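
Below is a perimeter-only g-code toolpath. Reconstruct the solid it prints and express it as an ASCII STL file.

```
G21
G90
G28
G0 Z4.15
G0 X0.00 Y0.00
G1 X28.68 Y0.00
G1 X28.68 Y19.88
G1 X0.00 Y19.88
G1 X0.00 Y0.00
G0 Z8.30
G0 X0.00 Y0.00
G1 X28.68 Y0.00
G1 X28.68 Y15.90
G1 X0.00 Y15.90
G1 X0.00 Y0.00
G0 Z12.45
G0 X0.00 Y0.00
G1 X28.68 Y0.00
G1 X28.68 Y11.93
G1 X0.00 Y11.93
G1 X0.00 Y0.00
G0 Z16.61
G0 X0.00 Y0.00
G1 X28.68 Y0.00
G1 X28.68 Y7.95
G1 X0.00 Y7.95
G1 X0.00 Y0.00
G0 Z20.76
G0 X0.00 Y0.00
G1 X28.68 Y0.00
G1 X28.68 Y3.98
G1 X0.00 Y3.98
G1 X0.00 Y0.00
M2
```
solid part
  facet normal 0.0000 0.0000 -1.0000
    outer loop
      vertex 28.68 23.85 0.00
      vertex 28.68 0.00 0.00
      vertex 0.00 0.00 0.00
    endloop
  endfacet
  facet normal 0.0000 0.0000 -1.0000
    outer loop
      vertex 0.00 23.85 0.00
      vertex 28.68 23.85 0.00
      vertex 0.00 0.00 0.00
    endloop
  endfacet
  facet normal 0.0000 -1.0000 0.0000
    outer loop
      vertex 0.00 0.00 0.00
      vertex 28.68 0.00 0.00
      vertex 28.68 0.00 24.91
    endloop
  endfacet
  facet normal 0.0000 -1.0000 0.0000
    outer loop
      vertex 0.00 0.00 0.00
      vertex 28.68 0.00 24.91
      vertex 0.00 0.00 24.91
    endloop
  endfacet
  facet normal 0.0000 0.7223 0.6916
    outer loop
      vertex 0.00 0.00 24.91
      vertex 28.68 0.00 24.91
      vertex 28.68 23.85 0.00
    endloop
  endfacet
  facet normal 0.0000 0.7223 0.6916
    outer loop
      vertex 0.00 0.00 24.91
      vertex 28.68 23.85 0.00
      vertex 0.00 23.85 0.00
    endloop
  endfacet
  facet normal -1.0000 0.0000 0.0000
    outer loop
      vertex 0.00 0.00 24.91
      vertex 0.00 23.85 0.00
      vertex 0.00 0.00 0.00
    endloop
  endfacet
  facet normal 1.0000 0.0000 0.0000
    outer loop
      vertex 28.68 0.00 0.00
      vertex 28.68 23.85 0.00
      vertex 28.68 0.00 24.91
    endloop
  endfacet
endsolid part

The G0 Z moves step by Δz≈4.15 mm. The G1 loops shrink linearly with z, so the solid tapers from its base footprint up to z≈24.9. Closing with a flat bottom cap and the tapered top and triangulating gives 8 facets — a wedge (ramp): 28.7 × 23.9 mm base, rising to 24.9 mm along the y=0 edge and sloping linearly to z=0 at y=23.9.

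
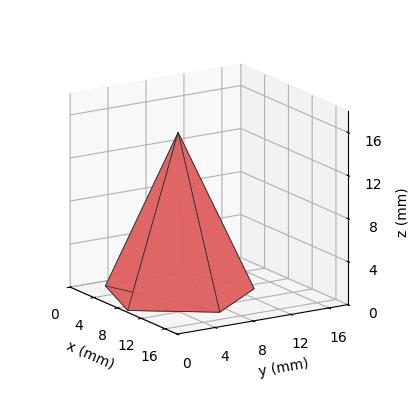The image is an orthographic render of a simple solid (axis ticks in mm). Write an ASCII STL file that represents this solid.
Reading the render: the shape is a regular 5-sided pyramid, base circumscribed radius ≈ 7 mm, apex at z ≈ 15 mm (dimensions read to the nearest mm from the axis ticks). For the STL, each face is triangulated and given an outward normal.

solid part
  facet normal 0.0000 0.0000 -1.0000
    outer loop
      vertex 1.34 11.11 0.00
      vertex 9.16 13.66 0.00
      vertex 14.00 7.00 0.00
    endloop
  endfacet
  facet normal 0.0000 0.0000 -1.0000
    outer loop
      vertex 1.34 2.89 0.00
      vertex 1.34 11.11 0.00
      vertex 14.00 7.00 0.00
    endloop
  endfacet
  facet normal 0.0000 0.0000 -1.0000
    outer loop
      vertex 9.16 0.34 0.00
      vertex 1.34 2.89 0.00
      vertex 14.00 7.00 0.00
    endloop
  endfacet
  facet normal 0.7568 0.5500 0.3532
    outer loop
      vertex 14.00 7.00 0.00
      vertex 9.16 13.66 0.00
      vertex 7.00 7.00 15.00
    endloop
  endfacet
  facet normal -0.2900 0.8895 0.3532
    outer loop
      vertex 9.16 13.66 0.00
      vertex 1.34 11.11 0.00
      vertex 7.00 7.00 15.00
    endloop
  endfacet
  facet normal -0.9356 0.0000 0.3530
    outer loop
      vertex 1.34 11.11 0.00
      vertex 1.34 2.89 0.00
      vertex 7.00 7.00 15.00
    endloop
  endfacet
  facet normal -0.2900 -0.8895 0.3532
    outer loop
      vertex 1.34 2.89 0.00
      vertex 9.16 0.34 0.00
      vertex 7.00 7.00 15.00
    endloop
  endfacet
  facet normal 0.7568 -0.5500 0.3532
    outer loop
      vertex 9.16 0.34 0.00
      vertex 14.00 7.00 0.00
      vertex 7.00 7.00 15.00
    endloop
  endfacet
endsolid part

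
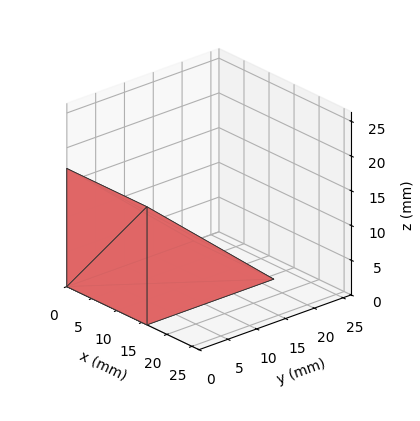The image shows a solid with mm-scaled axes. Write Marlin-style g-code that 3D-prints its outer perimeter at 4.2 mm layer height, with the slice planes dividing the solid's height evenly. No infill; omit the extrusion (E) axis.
Reading the render: the shape is a wedge (ramp): 16 × 22 mm base, rising to 17 mm along the y=0 edge and sloping linearly to z=0 at y=22 (dimensions read to the nearest mm from the axis ticks). For the g-code, the solid's height is divided into equal slices at the stated Δz and each level perimeter traced with G1 moves after a G0 lift.

; perimeter-only toolpath
G21 ; units = mm
G90 ; absolute positioning
G28 ; home
; layer 1
G0 Z4.2
G0 X0.0 Y0.0
G1 X16.0 Y0.0
G1 X16.0 Y16.5
G1 X0.0 Y16.5
G1 X0.0 Y0.0
; layer 2
G0 Z8.5
G0 X0.0 Y0.0
G1 X16.0 Y0.0
G1 X16.0 Y11.0
G1 X0.0 Y11.0
G1 X0.0 Y0.0
; layer 3
G0 Z12.8
G0 X0.0 Y0.0
G1 X16.0 Y0.0
G1 X16.0 Y5.5
G1 X0.0 Y5.5
G1 X0.0 Y0.0
M2 ; end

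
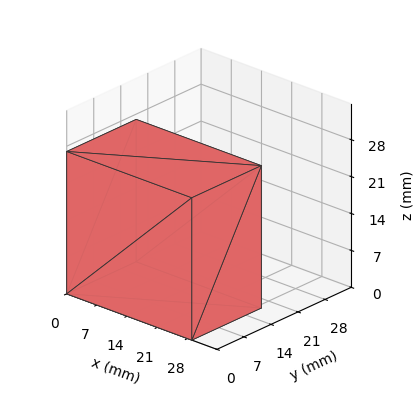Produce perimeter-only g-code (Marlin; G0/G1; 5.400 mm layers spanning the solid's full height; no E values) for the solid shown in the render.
Reading the render: the shape is a rectangular box, roughly 29 × 18 mm footprint and 27 mm tall (dimensions read to the nearest mm from the axis ticks). For the g-code, the solid's height is divided into equal slices at the stated Δz and each level perimeter traced with G1 moves after a G0 lift.

; perimeter-only toolpath
G21 ; units = mm
G90 ; absolute positioning
G28 ; home
; layer 1
G0 Z5.400
G0 X0.000 Y0.000
G1 X29.000 Y0.000
G1 X29.000 Y18.000
G1 X0.000 Y18.000
G1 X0.000 Y0.000
; layer 2
G0 Z10.800
G0 X0.000 Y0.000
G1 X29.000 Y0.000
G1 X29.000 Y18.000
G1 X0.000 Y18.000
G1 X0.000 Y0.000
; layer 3
G0 Z16.200
G0 X0.000 Y0.000
G1 X29.000 Y0.000
G1 X29.000 Y18.000
G1 X0.000 Y18.000
G1 X0.000 Y0.000
; layer 4
G0 Z21.600
G0 X0.000 Y0.000
G1 X29.000 Y0.000
G1 X29.000 Y18.000
G1 X0.000 Y18.000
G1 X0.000 Y0.000
; layer 5
G0 Z27.000
G0 X0.000 Y0.000
G1 X29.000 Y0.000
G1 X29.000 Y18.000
G1 X0.000 Y18.000
G1 X0.000 Y0.000
M2 ; end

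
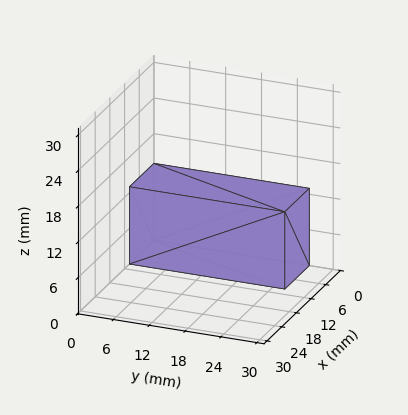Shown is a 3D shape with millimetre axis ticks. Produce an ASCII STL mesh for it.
Reading the render: the shape is a rectangular box, roughly 10 × 26 mm footprint and 13 mm tall (dimensions read to the nearest mm from the axis ticks). For the STL, each face is triangulated and given an outward normal.

solid part
  facet normal 0.0000 0.0000 -1.0000
    outer loop
      vertex 10.0 26.0 0.0
      vertex 10.0 0.0 0.0
      vertex 0.0 0.0 0.0
    endloop
  endfacet
  facet normal 0.0000 0.0000 -1.0000
    outer loop
      vertex 0.0 26.0 0.0
      vertex 10.0 26.0 0.0
      vertex 0.0 0.0 0.0
    endloop
  endfacet
  facet normal 0.0000 0.0000 1.0000
    outer loop
      vertex 0.0 0.0 13.0
      vertex 10.0 0.0 13.0
      vertex 10.0 26.0 13.0
    endloop
  endfacet
  facet normal 0.0000 0.0000 1.0000
    outer loop
      vertex 0.0 0.0 13.0
      vertex 10.0 26.0 13.0
      vertex 0.0 26.0 13.0
    endloop
  endfacet
  facet normal 0.0000 -1.0000 0.0000
    outer loop
      vertex 0.0 0.0 0.0
      vertex 10.0 0.0 0.0
      vertex 10.0 0.0 13.0
    endloop
  endfacet
  facet normal 0.0000 -1.0000 0.0000
    outer loop
      vertex 0.0 0.0 0.0
      vertex 10.0 0.0 13.0
      vertex 0.0 0.0 13.0
    endloop
  endfacet
  facet normal 0.0000 1.0000 0.0000
    outer loop
      vertex 10.0 26.0 13.0
      vertex 10.0 26.0 0.0
      vertex 0.0 26.0 0.0
    endloop
  endfacet
  facet normal 0.0000 1.0000 0.0000
    outer loop
      vertex 0.0 26.0 13.0
      vertex 10.0 26.0 13.0
      vertex 0.0 26.0 0.0
    endloop
  endfacet
  facet normal -1.0000 0.0000 0.0000
    outer loop
      vertex 0.0 26.0 13.0
      vertex 0.0 26.0 0.0
      vertex 0.0 0.0 0.0
    endloop
  endfacet
  facet normal -1.0000 0.0000 0.0000
    outer loop
      vertex 0.0 0.0 13.0
      vertex 0.0 26.0 13.0
      vertex 0.0 0.0 0.0
    endloop
  endfacet
  facet normal 1.0000 0.0000 0.0000
    outer loop
      vertex 10.0 0.0 0.0
      vertex 10.0 26.0 0.0
      vertex 10.0 26.0 13.0
    endloop
  endfacet
  facet normal 1.0000 0.0000 0.0000
    outer loop
      vertex 10.0 0.0 0.0
      vertex 10.0 26.0 13.0
      vertex 10.0 0.0 13.0
    endloop
  endfacet
endsolid part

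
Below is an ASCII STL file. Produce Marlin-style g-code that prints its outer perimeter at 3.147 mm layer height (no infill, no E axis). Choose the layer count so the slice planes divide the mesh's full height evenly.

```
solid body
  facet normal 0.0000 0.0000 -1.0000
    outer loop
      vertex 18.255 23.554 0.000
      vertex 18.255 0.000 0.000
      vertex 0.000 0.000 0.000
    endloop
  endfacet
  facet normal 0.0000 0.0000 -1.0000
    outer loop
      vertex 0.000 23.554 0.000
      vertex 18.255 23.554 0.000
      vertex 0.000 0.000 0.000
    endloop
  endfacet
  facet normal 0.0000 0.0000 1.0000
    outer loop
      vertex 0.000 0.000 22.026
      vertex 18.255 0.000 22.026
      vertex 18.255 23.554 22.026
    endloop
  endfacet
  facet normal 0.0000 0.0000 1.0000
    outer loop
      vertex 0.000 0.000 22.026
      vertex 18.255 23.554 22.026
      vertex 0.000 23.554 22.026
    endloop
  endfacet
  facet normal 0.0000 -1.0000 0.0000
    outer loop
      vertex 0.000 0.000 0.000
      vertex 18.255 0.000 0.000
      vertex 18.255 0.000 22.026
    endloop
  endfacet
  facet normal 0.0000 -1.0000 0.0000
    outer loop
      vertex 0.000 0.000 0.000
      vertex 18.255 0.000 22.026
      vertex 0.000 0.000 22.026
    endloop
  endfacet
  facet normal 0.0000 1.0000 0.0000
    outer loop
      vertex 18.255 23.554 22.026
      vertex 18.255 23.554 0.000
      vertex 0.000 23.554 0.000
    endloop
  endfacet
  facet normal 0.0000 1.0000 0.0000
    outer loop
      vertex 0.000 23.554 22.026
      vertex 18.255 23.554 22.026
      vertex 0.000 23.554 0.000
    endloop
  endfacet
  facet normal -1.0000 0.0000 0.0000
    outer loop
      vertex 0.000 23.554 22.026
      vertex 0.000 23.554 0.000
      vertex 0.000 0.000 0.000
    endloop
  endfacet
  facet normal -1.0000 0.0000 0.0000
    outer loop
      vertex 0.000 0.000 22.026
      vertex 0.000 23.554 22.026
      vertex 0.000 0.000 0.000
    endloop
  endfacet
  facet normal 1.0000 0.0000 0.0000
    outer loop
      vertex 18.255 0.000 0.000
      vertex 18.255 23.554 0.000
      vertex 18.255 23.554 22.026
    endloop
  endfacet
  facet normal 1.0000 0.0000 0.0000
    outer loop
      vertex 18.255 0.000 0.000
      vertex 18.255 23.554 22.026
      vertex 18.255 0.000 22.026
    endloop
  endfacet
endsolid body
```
; perimeter-only toolpath
G21 ; units = mm
G90 ; absolute positioning
G28 ; home
; layer 1
G0 Z3.147
G0 X0.000 Y0.000
G1 X18.255 Y0.000
G1 X18.255 Y23.554
G1 X0.000 Y23.554
G1 X0.000 Y0.000
; layer 2
G0 Z6.293
G0 X0.000 Y0.000
G1 X18.255 Y0.000
G1 X18.255 Y23.554
G1 X0.000 Y23.554
G1 X0.000 Y0.000
; layer 3
G0 Z9.440
G0 X0.000 Y0.000
G1 X18.255 Y0.000
G1 X18.255 Y23.554
G1 X0.000 Y23.554
G1 X0.000 Y0.000
; layer 4
G0 Z12.586
G0 X0.000 Y0.000
G1 X18.255 Y0.000
G1 X18.255 Y23.554
G1 X0.000 Y23.554
G1 X0.000 Y0.000
; layer 5
G0 Z15.733
G0 X0.000 Y0.000
G1 X18.255 Y0.000
G1 X18.255 Y23.554
G1 X0.000 Y23.554
G1 X0.000 Y0.000
; layer 6
G0 Z18.879
G0 X0.000 Y0.000
G1 X18.255 Y0.000
G1 X18.255 Y23.554
G1 X0.000 Y23.554
G1 X0.000 Y0.000
; layer 7
G0 Z22.026
G0 X0.000 Y0.000
G1 X18.255 Y0.000
G1 X18.255 Y23.554
G1 X0.000 Y23.554
G1 X0.000 Y0.000
M2 ; end

The solid is a rectangular box, roughly 18.3 × 23.6 mm footprint and 22 mm tall. Slicing at Δz = 3.147 mm — 7 equal slices spanning the solid's height, so layer i sits at z = i·h/7 — gives 7 non-empty perimeters. Each is a 4-segment closed polygon; G0 lifts to the layer z and rapids to the start vertex, then G1 traces the edges.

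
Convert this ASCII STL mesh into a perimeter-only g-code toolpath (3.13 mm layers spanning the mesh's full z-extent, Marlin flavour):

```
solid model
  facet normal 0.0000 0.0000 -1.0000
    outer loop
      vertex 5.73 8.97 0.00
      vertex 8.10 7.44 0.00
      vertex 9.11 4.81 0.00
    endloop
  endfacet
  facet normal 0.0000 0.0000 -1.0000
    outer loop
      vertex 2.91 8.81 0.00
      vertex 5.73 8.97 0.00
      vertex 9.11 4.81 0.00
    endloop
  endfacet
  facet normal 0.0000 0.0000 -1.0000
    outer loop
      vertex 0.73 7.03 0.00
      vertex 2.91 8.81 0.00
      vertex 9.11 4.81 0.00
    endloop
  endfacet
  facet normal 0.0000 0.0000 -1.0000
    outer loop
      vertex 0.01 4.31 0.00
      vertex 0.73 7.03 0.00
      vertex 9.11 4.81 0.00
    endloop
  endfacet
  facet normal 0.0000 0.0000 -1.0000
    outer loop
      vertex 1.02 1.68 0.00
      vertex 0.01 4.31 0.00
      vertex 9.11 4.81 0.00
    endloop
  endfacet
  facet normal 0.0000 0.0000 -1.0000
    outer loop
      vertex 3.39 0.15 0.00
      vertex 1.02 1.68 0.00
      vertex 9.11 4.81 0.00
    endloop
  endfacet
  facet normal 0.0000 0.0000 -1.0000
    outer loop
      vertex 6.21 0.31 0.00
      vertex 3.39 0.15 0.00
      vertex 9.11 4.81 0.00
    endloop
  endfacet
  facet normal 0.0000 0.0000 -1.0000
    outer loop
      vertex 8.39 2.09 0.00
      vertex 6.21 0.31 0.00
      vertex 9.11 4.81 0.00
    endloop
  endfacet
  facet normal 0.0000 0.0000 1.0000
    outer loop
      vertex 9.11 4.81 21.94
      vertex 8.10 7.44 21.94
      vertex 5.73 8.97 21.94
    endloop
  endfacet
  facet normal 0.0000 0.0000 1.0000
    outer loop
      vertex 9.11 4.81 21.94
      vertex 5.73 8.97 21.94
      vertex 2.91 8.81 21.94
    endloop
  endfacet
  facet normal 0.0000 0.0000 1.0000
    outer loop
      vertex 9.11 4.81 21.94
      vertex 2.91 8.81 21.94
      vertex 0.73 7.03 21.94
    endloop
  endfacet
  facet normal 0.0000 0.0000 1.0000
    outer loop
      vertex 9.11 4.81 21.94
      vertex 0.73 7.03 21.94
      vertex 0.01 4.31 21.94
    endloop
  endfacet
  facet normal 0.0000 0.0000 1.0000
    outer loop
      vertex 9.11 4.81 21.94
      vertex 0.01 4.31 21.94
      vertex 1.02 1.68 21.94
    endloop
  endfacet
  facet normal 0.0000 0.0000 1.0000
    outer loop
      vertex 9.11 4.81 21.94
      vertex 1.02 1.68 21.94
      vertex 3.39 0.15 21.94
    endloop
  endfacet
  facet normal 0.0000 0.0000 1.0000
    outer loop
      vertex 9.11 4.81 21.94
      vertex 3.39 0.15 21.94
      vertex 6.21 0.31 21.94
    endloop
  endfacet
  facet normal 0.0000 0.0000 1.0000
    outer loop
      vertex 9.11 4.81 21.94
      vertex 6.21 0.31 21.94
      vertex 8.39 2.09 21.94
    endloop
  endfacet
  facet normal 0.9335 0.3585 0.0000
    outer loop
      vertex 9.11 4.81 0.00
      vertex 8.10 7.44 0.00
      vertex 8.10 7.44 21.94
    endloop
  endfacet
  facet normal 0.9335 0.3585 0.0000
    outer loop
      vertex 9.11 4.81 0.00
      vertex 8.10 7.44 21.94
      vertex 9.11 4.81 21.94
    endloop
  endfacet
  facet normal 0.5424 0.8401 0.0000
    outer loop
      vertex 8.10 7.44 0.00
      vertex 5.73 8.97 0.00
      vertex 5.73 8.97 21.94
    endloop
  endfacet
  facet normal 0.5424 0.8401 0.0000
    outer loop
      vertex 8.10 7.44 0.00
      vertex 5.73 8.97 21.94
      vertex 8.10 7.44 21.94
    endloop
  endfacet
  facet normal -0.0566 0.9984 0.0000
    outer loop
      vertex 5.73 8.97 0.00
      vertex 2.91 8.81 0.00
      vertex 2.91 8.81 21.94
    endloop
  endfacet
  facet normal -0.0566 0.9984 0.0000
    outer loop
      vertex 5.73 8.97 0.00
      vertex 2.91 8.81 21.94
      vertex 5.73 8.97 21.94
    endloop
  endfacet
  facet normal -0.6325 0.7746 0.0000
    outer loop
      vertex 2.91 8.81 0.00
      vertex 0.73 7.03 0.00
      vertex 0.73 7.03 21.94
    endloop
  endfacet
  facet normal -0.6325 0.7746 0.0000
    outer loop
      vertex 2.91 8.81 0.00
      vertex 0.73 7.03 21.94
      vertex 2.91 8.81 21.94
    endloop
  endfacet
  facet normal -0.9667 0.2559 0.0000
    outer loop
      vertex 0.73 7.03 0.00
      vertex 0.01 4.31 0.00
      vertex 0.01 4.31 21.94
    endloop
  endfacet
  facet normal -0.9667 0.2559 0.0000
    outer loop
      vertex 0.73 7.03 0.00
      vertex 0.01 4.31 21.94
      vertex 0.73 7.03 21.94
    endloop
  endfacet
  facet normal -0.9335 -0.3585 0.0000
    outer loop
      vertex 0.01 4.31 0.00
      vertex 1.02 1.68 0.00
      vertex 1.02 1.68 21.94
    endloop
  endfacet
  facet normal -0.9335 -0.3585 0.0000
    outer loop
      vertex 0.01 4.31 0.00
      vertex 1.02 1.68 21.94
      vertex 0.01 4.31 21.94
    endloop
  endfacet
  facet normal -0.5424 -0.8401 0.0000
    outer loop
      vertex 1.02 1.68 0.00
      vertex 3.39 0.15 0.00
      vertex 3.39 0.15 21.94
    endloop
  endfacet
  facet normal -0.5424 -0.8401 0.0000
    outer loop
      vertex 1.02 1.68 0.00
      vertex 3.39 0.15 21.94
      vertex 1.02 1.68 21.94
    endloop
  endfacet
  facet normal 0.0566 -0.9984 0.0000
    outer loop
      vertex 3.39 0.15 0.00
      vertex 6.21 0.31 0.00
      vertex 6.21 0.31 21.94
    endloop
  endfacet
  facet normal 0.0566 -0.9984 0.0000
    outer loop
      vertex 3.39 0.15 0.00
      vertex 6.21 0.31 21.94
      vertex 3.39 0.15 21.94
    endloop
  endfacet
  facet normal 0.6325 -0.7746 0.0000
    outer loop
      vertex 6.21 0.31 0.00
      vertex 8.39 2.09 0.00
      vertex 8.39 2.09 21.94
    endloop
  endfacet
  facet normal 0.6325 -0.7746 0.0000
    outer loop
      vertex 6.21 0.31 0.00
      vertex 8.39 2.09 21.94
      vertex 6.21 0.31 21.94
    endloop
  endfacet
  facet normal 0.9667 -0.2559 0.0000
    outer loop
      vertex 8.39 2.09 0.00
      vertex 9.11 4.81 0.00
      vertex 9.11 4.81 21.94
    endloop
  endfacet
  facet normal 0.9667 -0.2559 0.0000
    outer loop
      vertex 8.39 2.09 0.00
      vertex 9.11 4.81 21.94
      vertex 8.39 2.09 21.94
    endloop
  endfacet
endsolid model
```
; perimeter-only toolpath
G21 ; units = mm
G90 ; absolute positioning
G28 ; home
; layer 1
G0 Z3.13
G0 X9.11 Y4.81
G1 X8.10 Y7.44
G1 X5.73 Y8.97
G1 X2.91 Y8.81
G1 X0.73 Y7.03
G1 X0.01 Y4.31
G1 X1.02 Y1.68
G1 X3.39 Y0.15
G1 X6.21 Y0.31
G1 X8.39 Y2.09
G1 X9.11 Y4.81
; layer 2
G0 Z6.27
G0 X9.11 Y4.81
G1 X8.10 Y7.44
G1 X5.73 Y8.97
G1 X2.91 Y8.81
G1 X0.73 Y7.03
G1 X0.01 Y4.31
G1 X1.02 Y1.68
G1 X3.39 Y0.15
G1 X6.21 Y0.31
G1 X8.39 Y2.09
G1 X9.11 Y4.81
; layer 3
G0 Z9.40
G0 X9.11 Y4.81
G1 X8.10 Y7.44
G1 X5.73 Y8.97
G1 X2.91 Y8.81
G1 X0.73 Y7.03
G1 X0.01 Y4.31
G1 X1.02 Y1.68
G1 X3.39 Y0.15
G1 X6.21 Y0.31
G1 X8.39 Y2.09
G1 X9.11 Y4.81
; layer 4
G0 Z12.54
G0 X9.11 Y4.81
G1 X8.10 Y7.44
G1 X5.73 Y8.97
G1 X2.91 Y8.81
G1 X0.73 Y7.03
G1 X0.01 Y4.31
G1 X1.02 Y1.68
G1 X3.39 Y0.15
G1 X6.21 Y0.31
G1 X8.39 Y2.09
G1 X9.11 Y4.81
; layer 5
G0 Z15.67
G0 X9.11 Y4.81
G1 X8.10 Y7.44
G1 X5.73 Y8.97
G1 X2.91 Y8.81
G1 X0.73 Y7.03
G1 X0.01 Y4.31
G1 X1.02 Y1.68
G1 X3.39 Y0.15
G1 X6.21 Y0.31
G1 X8.39 Y2.09
G1 X9.11 Y4.81
; layer 6
G0 Z18.81
G0 X9.11 Y4.81
G1 X8.10 Y7.44
G1 X5.73 Y8.97
G1 X2.91 Y8.81
G1 X0.73 Y7.03
G1 X0.01 Y4.31
G1 X1.02 Y1.68
G1 X3.39 Y0.15
G1 X6.21 Y0.31
G1 X8.39 Y2.09
G1 X9.11 Y4.81
; layer 7
G0 Z21.94
G0 X9.11 Y4.81
G1 X8.10 Y7.44
G1 X5.73 Y8.97
G1 X2.91 Y8.81
G1 X0.73 Y7.03
G1 X0.01 Y4.31
G1 X1.02 Y1.68
G1 X3.39 Y0.15
G1 X6.21 Y0.31
G1 X8.39 Y2.09
G1 X9.11 Y4.81
M2 ; end

The solid is a regular 10-sided prism (a cylinder approximated with 10 flat sides), circumscribed radius ≈ 4.56 mm, height ≈ 21.9 mm. Slicing at Δz = 3.13 mm — 7 equal slices spanning the solid's height, so layer i sits at z = i·h/7 — gives 7 non-empty perimeters. Each is a 10-segment closed polygon; G0 lifts to the layer z and rapids to the start vertex, then G1 traces the edges.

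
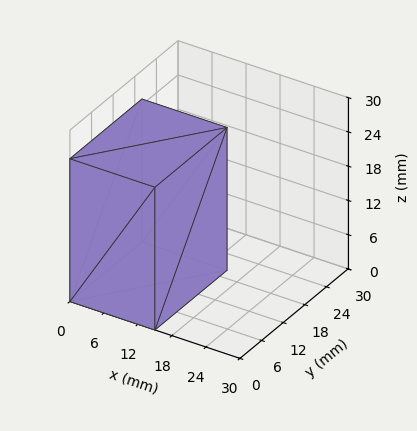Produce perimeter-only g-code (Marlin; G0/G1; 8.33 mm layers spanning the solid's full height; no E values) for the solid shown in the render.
Reading the render: the shape is a rectangular box, roughly 15 × 20 mm footprint and 25 mm tall (dimensions read to the nearest mm from the axis ticks). For the g-code, the solid's height is divided into equal slices at the stated Δz and each level perimeter traced with G1 moves after a G0 lift.

; perimeter-only toolpath
G21 ; units = mm
G90 ; absolute positioning
G28 ; home
; layer 1
G0 Z8.33
G0 X0.00 Y0.00
G1 X15.00 Y0.00
G1 X15.00 Y20.00
G1 X0.00 Y20.00
G1 X0.00 Y0.00
; layer 2
G0 Z16.67
G0 X0.00 Y0.00
G1 X15.00 Y0.00
G1 X15.00 Y20.00
G1 X0.00 Y20.00
G1 X0.00 Y0.00
; layer 3
G0 Z25.00
G0 X0.00 Y0.00
G1 X15.00 Y0.00
G1 X15.00 Y20.00
G1 X0.00 Y20.00
G1 X0.00 Y0.00
M2 ; end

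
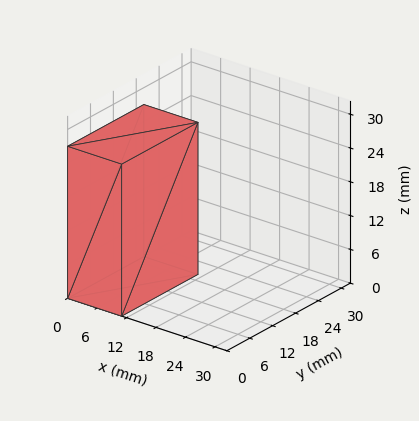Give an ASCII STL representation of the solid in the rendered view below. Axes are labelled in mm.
Reading the render: the shape is a rectangular box, roughly 11 × 20 mm footprint and 27 mm tall (dimensions read to the nearest mm from the axis ticks). For the STL, each face is triangulated and given an outward normal.

solid part
  facet normal 0.0000 0.0000 -1.0000
    outer loop
      vertex 11.0 20.0 0.0
      vertex 11.0 0.0 0.0
      vertex 0.0 0.0 0.0
    endloop
  endfacet
  facet normal 0.0000 0.0000 -1.0000
    outer loop
      vertex 0.0 20.0 0.0
      vertex 11.0 20.0 0.0
      vertex 0.0 0.0 0.0
    endloop
  endfacet
  facet normal 0.0000 0.0000 1.0000
    outer loop
      vertex 0.0 0.0 27.0
      vertex 11.0 0.0 27.0
      vertex 11.0 20.0 27.0
    endloop
  endfacet
  facet normal 0.0000 0.0000 1.0000
    outer loop
      vertex 0.0 0.0 27.0
      vertex 11.0 20.0 27.0
      vertex 0.0 20.0 27.0
    endloop
  endfacet
  facet normal 0.0000 -1.0000 0.0000
    outer loop
      vertex 0.0 0.0 0.0
      vertex 11.0 0.0 0.0
      vertex 11.0 0.0 27.0
    endloop
  endfacet
  facet normal 0.0000 -1.0000 0.0000
    outer loop
      vertex 0.0 0.0 0.0
      vertex 11.0 0.0 27.0
      vertex 0.0 0.0 27.0
    endloop
  endfacet
  facet normal 0.0000 1.0000 0.0000
    outer loop
      vertex 11.0 20.0 27.0
      vertex 11.0 20.0 0.0
      vertex 0.0 20.0 0.0
    endloop
  endfacet
  facet normal 0.0000 1.0000 0.0000
    outer loop
      vertex 0.0 20.0 27.0
      vertex 11.0 20.0 27.0
      vertex 0.0 20.0 0.0
    endloop
  endfacet
  facet normal -1.0000 0.0000 0.0000
    outer loop
      vertex 0.0 20.0 27.0
      vertex 0.0 20.0 0.0
      vertex 0.0 0.0 0.0
    endloop
  endfacet
  facet normal -1.0000 0.0000 0.0000
    outer loop
      vertex 0.0 0.0 27.0
      vertex 0.0 20.0 27.0
      vertex 0.0 0.0 0.0
    endloop
  endfacet
  facet normal 1.0000 0.0000 0.0000
    outer loop
      vertex 11.0 0.0 0.0
      vertex 11.0 20.0 0.0
      vertex 11.0 20.0 27.0
    endloop
  endfacet
  facet normal 1.0000 0.0000 0.0000
    outer loop
      vertex 11.0 0.0 0.0
      vertex 11.0 20.0 27.0
      vertex 11.0 0.0 27.0
    endloop
  endfacet
endsolid part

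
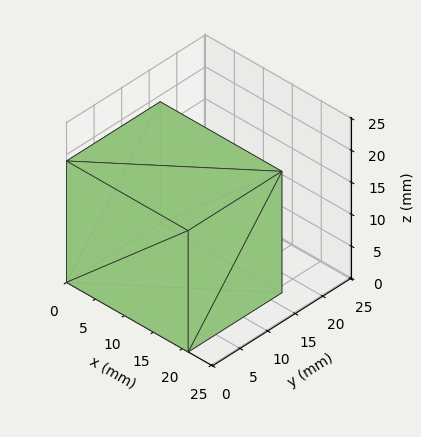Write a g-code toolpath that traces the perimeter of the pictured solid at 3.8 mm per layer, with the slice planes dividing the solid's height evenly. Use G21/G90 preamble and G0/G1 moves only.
Reading the render: the shape is a rectangular box, roughly 21 × 17 mm footprint and 19 mm tall (dimensions read to the nearest mm from the axis ticks). For the g-code, the solid's height is divided into equal slices at the stated Δz and each level perimeter traced with G1 moves after a G0 lift.

; perimeter-only toolpath
G21 ; units = mm
G90 ; absolute positioning
G28 ; home
; layer 1
G0 Z3.8
G0 X0.0 Y0.0
G1 X21.0 Y0.0
G1 X21.0 Y17.0
G1 X0.0 Y17.0
G1 X0.0 Y0.0
; layer 2
G0 Z7.6
G0 X0.0 Y0.0
G1 X21.0 Y0.0
G1 X21.0 Y17.0
G1 X0.0 Y17.0
G1 X0.0 Y0.0
; layer 3
G0 Z11.4
G0 X0.0 Y0.0
G1 X21.0 Y0.0
G1 X21.0 Y17.0
G1 X0.0 Y17.0
G1 X0.0 Y0.0
; layer 4
G0 Z15.2
G0 X0.0 Y0.0
G1 X21.0 Y0.0
G1 X21.0 Y17.0
G1 X0.0 Y17.0
G1 X0.0 Y0.0
; layer 5
G0 Z19.0
G0 X0.0 Y0.0
G1 X21.0 Y0.0
G1 X21.0 Y17.0
G1 X0.0 Y17.0
G1 X0.0 Y0.0
M2 ; end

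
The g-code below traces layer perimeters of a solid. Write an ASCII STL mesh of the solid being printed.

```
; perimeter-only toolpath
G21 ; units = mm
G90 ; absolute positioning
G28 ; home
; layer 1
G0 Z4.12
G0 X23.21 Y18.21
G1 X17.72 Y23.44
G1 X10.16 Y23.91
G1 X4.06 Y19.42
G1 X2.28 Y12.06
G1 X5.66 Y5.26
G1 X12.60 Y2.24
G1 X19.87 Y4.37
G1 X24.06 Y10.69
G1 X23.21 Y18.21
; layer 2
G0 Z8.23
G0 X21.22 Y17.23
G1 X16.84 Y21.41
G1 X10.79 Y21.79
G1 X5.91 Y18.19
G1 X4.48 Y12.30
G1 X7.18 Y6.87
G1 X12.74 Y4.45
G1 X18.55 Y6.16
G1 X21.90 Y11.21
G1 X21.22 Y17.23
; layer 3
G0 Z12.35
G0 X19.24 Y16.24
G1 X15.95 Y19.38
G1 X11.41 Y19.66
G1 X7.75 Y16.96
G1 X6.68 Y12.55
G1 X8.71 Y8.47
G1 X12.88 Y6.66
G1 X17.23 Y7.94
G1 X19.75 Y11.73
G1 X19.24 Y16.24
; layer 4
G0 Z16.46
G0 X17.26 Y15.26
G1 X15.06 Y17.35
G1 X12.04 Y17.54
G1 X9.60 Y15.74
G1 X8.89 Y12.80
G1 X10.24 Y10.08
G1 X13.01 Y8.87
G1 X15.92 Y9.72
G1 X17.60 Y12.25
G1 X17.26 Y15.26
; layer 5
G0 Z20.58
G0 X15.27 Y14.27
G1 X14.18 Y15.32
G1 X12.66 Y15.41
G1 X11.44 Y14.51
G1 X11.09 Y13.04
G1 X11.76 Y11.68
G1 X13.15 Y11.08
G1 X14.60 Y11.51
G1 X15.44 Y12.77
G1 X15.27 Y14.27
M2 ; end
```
solid part
  facet normal 0.0000 0.0000 -1.0000
    outer loop
      vertex 9.54 26.04 0.00
      vertex 18.61 25.47 0.00
      vertex 25.19 19.20 0.00
    endloop
  endfacet
  facet normal 0.0000 0.0000 -1.0000
    outer loop
      vertex 2.22 20.64 0.00
      vertex 9.54 26.04 0.00
      vertex 25.19 19.20 0.00
    endloop
  endfacet
  facet normal 0.0000 0.0000 -1.0000
    outer loop
      vertex 0.08 11.81 0.00
      vertex 2.22 20.64 0.00
      vertex 25.19 19.20 0.00
    endloop
  endfacet
  facet normal 0.0000 0.0000 -1.0000
    outer loop
      vertex 4.13 3.66 0.00
      vertex 0.08 11.81 0.00
      vertex 25.19 19.20 0.00
    endloop
  endfacet
  facet normal 0.0000 0.0000 -1.0000
    outer loop
      vertex 12.46 0.03 0.00
      vertex 4.13 3.66 0.00
      vertex 25.19 19.20 0.00
    endloop
  endfacet
  facet normal 0.0000 0.0000 -1.0000
    outer loop
      vertex 21.18 2.59 0.00
      vertex 12.46 0.03 0.00
      vertex 25.19 19.20 0.00
    endloop
  endfacet
  facet normal 0.0000 0.0000 -1.0000
    outer loop
      vertex 26.21 10.17 0.00
      vertex 21.18 2.59 0.00
      vertex 25.19 19.20 0.00
    endloop
  endfacet
  facet normal 0.6156 0.6460 0.4513
    outer loop
      vertex 25.19 19.20 0.00
      vertex 18.61 25.47 0.00
      vertex 13.29 13.29 24.69
    endloop
  endfacet
  facet normal 0.0560 0.8906 0.4514
    outer loop
      vertex 18.61 25.47 0.00
      vertex 9.54 26.04 0.00
      vertex 13.29 13.29 24.69
    endloop
  endfacet
  facet normal -0.5298 0.7181 0.4513
    outer loop
      vertex 9.54 26.04 0.00
      vertex 2.22 20.64 0.00
      vertex 13.29 13.29 24.69
    endloop
  endfacet
  facet normal -0.8672 0.2102 0.4514
    outer loop
      vertex 2.22 20.64 0.00
      vertex 0.08 11.81 0.00
      vertex 13.29 13.29 24.69
    endloop
  endfacet
  facet normal -0.7991 -0.3971 0.4514
    outer loop
      vertex 0.08 11.81 0.00
      vertex 4.13 3.66 0.00
      vertex 13.29 13.29 24.69
    endloop
  endfacet
  facet normal -0.3565 -0.8181 0.4513
    outer loop
      vertex 4.13 3.66 0.00
      vertex 12.46 0.03 0.00
      vertex 13.29 13.29 24.69
    endloop
  endfacet
  facet normal 0.2514 -0.8562 0.4514
    outer loop
      vertex 12.46 0.03 0.00
      vertex 21.18 2.59 0.00
      vertex 13.29 13.29 24.69
    endloop
  endfacet
  facet normal 0.7435 -0.4934 0.4514
    outer loop
      vertex 21.18 2.59 0.00
      vertex 26.21 10.17 0.00
      vertex 13.29 13.29 24.69
    endloop
  endfacet
  facet normal 0.8867 0.1002 0.4513
    outer loop
      vertex 26.21 10.17 0.00
      vertex 25.19 19.20 0.00
      vertex 13.29 13.29 24.69
    endloop
  endfacet
endsolid part

The G0 Z moves step by Δz≈4.12 mm. The G1 loops shrink linearly with z, so the solid tapers from its base footprint up to z≈24.7. Closing with a flat bottom cap and the tapered top and triangulating gives 16 facets — a regular 9-sided pyramid, base circumscribed radius ≈ 13.3 mm, apex at z ≈ 24.7 mm.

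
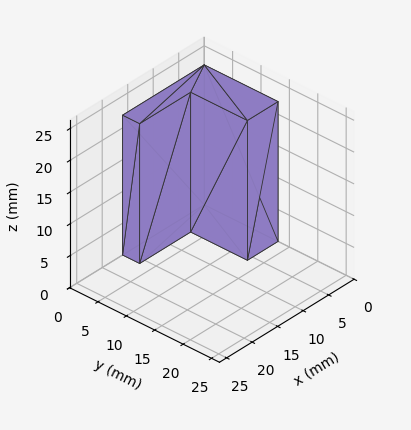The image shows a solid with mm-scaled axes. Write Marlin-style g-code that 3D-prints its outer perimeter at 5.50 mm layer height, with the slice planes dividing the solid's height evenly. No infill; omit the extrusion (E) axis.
Reading the render: the shape is an L-shaped prism: outer 16 × 13 mm, arm thicknesses ≈ 3 mm (horizontal) and 6 mm (vertical), extruded 22 mm in z (dimensions read to the nearest mm from the axis ticks). For the g-code, the solid's height is divided into equal slices at the stated Δz and each level perimeter traced with G1 moves after a G0 lift.

; perimeter-only toolpath
G21 ; units = mm
G90 ; absolute positioning
G28 ; home
; layer 1
G0 Z5.50
G0 X0.00 Y0.00
G1 X16.00 Y0.00
G1 X16.00 Y3.00
G1 X6.00 Y3.00
G1 X6.00 Y13.00
G1 X0.00 Y13.00
G1 X0.00 Y0.00
; layer 2
G0 Z11.00
G0 X0.00 Y0.00
G1 X16.00 Y0.00
G1 X16.00 Y3.00
G1 X6.00 Y3.00
G1 X6.00 Y13.00
G1 X0.00 Y13.00
G1 X0.00 Y0.00
; layer 3
G0 Z16.50
G0 X0.00 Y0.00
G1 X16.00 Y0.00
G1 X16.00 Y3.00
G1 X6.00 Y3.00
G1 X6.00 Y13.00
G1 X0.00 Y13.00
G1 X0.00 Y0.00
; layer 4
G0 Z22.00
G0 X0.00 Y0.00
G1 X16.00 Y0.00
G1 X16.00 Y3.00
G1 X6.00 Y3.00
G1 X6.00 Y13.00
G1 X0.00 Y13.00
G1 X0.00 Y0.00
M2 ; end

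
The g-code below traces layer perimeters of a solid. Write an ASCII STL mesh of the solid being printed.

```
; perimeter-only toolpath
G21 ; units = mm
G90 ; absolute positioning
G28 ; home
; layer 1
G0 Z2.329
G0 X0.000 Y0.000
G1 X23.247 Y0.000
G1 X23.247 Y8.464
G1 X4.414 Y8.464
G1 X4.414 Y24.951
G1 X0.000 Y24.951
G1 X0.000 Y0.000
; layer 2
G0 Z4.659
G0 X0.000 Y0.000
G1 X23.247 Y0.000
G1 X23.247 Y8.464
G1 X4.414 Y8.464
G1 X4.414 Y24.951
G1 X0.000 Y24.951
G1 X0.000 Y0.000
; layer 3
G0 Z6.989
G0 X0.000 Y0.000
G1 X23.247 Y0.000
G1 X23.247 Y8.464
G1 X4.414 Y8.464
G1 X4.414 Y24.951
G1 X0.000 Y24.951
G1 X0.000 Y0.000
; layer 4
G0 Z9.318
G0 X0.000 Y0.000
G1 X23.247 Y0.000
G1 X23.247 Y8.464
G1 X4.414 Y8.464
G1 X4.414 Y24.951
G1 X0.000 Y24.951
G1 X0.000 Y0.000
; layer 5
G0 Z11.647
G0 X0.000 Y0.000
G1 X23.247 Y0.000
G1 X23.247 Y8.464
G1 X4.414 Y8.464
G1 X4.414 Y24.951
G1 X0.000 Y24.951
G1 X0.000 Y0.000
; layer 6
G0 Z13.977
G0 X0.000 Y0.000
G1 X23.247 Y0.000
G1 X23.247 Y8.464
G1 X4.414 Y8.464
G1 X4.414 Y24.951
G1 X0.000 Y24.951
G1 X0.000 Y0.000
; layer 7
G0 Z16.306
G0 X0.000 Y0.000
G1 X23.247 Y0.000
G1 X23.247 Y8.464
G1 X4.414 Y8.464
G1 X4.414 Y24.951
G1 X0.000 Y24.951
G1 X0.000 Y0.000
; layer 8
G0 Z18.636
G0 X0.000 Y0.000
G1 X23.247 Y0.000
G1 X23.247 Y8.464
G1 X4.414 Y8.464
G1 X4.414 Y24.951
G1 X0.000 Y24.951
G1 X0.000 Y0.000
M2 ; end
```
solid part
  facet normal 0.0000 0.0000 -1.0000
    outer loop
      vertex 23.247 8.464 0.000
      vertex 23.247 0.000 0.000
      vertex 0.000 0.000 0.000
    endloop
  endfacet
  facet normal 0.0000 0.0000 -1.0000
    outer loop
      vertex 4.414 8.464 0.000
      vertex 23.247 8.464 0.000
      vertex 0.000 0.000 0.000
    endloop
  endfacet
  facet normal 0.0000 0.0000 -1.0000
    outer loop
      vertex 4.414 24.951 0.000
      vertex 4.414 8.464 0.000
      vertex 0.000 0.000 0.000
    endloop
  endfacet
  facet normal 0.0000 0.0000 -1.0000
    outer loop
      vertex 0.000 24.951 0.000
      vertex 4.414 24.951 0.000
      vertex 0.000 0.000 0.000
    endloop
  endfacet
  facet normal 0.0000 0.0000 1.0000
    outer loop
      vertex 0.000 0.000 18.636
      vertex 23.247 0.000 18.636
      vertex 23.247 8.464 18.636
    endloop
  endfacet
  facet normal 0.0000 0.0000 1.0000
    outer loop
      vertex 0.000 0.000 18.636
      vertex 23.247 8.464 18.636
      vertex 4.414 8.464 18.636
    endloop
  endfacet
  facet normal 0.0000 0.0000 1.0000
    outer loop
      vertex 0.000 0.000 18.636
      vertex 4.414 8.464 18.636
      vertex 4.414 24.951 18.636
    endloop
  endfacet
  facet normal 0.0000 0.0000 1.0000
    outer loop
      vertex 0.000 0.000 18.636
      vertex 4.414 24.951 18.636
      vertex 0.000 24.951 18.636
    endloop
  endfacet
  facet normal 0.0000 -1.0000 0.0000
    outer loop
      vertex 0.000 0.000 0.000
      vertex 23.247 0.000 0.000
      vertex 23.247 0.000 18.636
    endloop
  endfacet
  facet normal 0.0000 -1.0000 0.0000
    outer loop
      vertex 0.000 0.000 0.000
      vertex 23.247 0.000 18.636
      vertex 0.000 0.000 18.636
    endloop
  endfacet
  facet normal 1.0000 0.0000 0.0000
    outer loop
      vertex 23.247 0.000 0.000
      vertex 23.247 8.464 0.000
      vertex 23.247 8.464 18.636
    endloop
  endfacet
  facet normal 1.0000 0.0000 0.0000
    outer loop
      vertex 23.247 0.000 0.000
      vertex 23.247 8.464 18.636
      vertex 23.247 0.000 18.636
    endloop
  endfacet
  facet normal 0.0000 1.0000 0.0000
    outer loop
      vertex 23.247 8.464 0.000
      vertex 4.414 8.464 0.000
      vertex 4.414 8.464 18.636
    endloop
  endfacet
  facet normal 0.0000 1.0000 0.0000
    outer loop
      vertex 23.247 8.464 0.000
      vertex 4.414 8.464 18.636
      vertex 23.247 8.464 18.636
    endloop
  endfacet
  facet normal 1.0000 0.0000 0.0000
    outer loop
      vertex 4.414 8.464 0.000
      vertex 4.414 24.951 0.000
      vertex 4.414 24.951 18.636
    endloop
  endfacet
  facet normal 1.0000 0.0000 0.0000
    outer loop
      vertex 4.414 8.464 0.000
      vertex 4.414 24.951 18.636
      vertex 4.414 8.464 18.636
    endloop
  endfacet
  facet normal 0.0000 1.0000 0.0000
    outer loop
      vertex 4.414 24.951 0.000
      vertex 0.000 24.951 0.000
      vertex 0.000 24.951 18.636
    endloop
  endfacet
  facet normal 0.0000 1.0000 0.0000
    outer loop
      vertex 4.414 24.951 0.000
      vertex 0.000 24.951 18.636
      vertex 4.414 24.951 18.636
    endloop
  endfacet
  facet normal -1.0000 0.0000 0.0000
    outer loop
      vertex 0.000 24.951 0.000
      vertex 0.000 0.000 0.000
      vertex 0.000 0.000 18.636
    endloop
  endfacet
  facet normal -1.0000 0.0000 0.0000
    outer loop
      vertex 0.000 24.951 0.000
      vertex 0.000 0.000 18.636
      vertex 0.000 24.951 18.636
    endloop
  endfacet
endsolid part

The G0 Z moves step by Δz≈2.329 mm. Every layer's G1 loop is the same polygon, so the solid is a straight extrusion of it from z=0 to z≈18.6. Closing with flat bottom and top caps and triangulating gives 20 facets — an L-shaped prism: outer 23.2 × 25 mm, arm thicknesses ≈ 8.46 mm (horizontal) and 4.41 mm (vertical), extruded 18.6 mm in z.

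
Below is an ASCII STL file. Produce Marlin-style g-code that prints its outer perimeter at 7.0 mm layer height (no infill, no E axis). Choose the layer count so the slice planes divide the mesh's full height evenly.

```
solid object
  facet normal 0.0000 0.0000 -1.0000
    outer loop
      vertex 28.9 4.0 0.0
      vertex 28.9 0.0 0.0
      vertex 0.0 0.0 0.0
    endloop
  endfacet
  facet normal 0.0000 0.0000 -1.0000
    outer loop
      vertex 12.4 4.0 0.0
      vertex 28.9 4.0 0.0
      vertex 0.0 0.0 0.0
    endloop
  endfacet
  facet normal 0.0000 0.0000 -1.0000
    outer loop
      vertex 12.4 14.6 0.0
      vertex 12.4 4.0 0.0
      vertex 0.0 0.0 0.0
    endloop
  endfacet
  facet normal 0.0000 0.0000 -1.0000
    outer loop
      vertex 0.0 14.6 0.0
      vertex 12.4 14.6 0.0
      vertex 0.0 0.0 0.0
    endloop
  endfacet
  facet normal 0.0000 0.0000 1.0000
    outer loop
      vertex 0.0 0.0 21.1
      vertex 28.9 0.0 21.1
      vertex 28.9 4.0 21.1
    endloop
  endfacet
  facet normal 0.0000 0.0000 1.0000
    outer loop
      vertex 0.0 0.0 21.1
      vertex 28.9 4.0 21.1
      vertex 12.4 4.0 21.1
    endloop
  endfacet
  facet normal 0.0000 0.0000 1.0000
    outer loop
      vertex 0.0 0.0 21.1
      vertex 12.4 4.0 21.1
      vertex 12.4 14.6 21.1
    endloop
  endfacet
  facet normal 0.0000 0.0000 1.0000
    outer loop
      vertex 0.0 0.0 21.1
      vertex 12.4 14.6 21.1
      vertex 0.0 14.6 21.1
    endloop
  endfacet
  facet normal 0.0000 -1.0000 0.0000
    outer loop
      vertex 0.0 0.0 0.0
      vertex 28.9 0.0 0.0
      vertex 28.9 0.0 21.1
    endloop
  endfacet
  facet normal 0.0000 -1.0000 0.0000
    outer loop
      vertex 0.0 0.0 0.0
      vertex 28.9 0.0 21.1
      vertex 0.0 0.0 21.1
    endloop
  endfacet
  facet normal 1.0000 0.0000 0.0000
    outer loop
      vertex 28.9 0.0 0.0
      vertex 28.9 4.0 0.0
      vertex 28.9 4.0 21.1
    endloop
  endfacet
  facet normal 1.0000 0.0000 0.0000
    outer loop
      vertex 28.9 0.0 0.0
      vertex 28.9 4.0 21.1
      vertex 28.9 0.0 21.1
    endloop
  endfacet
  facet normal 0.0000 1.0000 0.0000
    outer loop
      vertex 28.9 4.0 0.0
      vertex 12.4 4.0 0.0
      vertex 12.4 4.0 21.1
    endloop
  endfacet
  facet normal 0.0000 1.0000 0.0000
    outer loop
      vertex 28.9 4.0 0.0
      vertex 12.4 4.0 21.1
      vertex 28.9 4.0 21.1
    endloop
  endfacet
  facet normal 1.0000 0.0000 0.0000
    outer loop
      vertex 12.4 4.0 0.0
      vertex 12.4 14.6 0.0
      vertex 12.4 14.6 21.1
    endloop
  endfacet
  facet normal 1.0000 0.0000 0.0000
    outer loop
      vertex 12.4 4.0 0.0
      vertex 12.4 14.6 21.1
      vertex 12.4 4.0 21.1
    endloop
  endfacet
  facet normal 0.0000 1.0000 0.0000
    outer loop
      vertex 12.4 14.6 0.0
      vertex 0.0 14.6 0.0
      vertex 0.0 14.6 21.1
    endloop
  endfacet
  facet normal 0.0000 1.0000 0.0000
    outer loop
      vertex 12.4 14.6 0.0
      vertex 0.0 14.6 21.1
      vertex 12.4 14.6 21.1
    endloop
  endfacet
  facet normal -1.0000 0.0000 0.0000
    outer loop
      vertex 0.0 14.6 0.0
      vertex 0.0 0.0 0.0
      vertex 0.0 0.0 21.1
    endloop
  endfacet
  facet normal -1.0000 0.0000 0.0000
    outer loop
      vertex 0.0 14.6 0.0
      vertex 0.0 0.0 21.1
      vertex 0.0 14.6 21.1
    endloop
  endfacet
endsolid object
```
; perimeter-only toolpath
G21 ; units = mm
G90 ; absolute positioning
G28 ; home
; layer 1
G0 Z7.0
G0 X0.0 Y0.0
G1 X28.9 Y0.0
G1 X28.9 Y4.0
G1 X12.4 Y4.0
G1 X12.4 Y14.6
G1 X0.0 Y14.6
G1 X0.0 Y0.0
; layer 2
G0 Z14.1
G0 X0.0 Y0.0
G1 X28.9 Y0.0
G1 X28.9 Y4.0
G1 X12.4 Y4.0
G1 X12.4 Y14.6
G1 X0.0 Y14.6
G1 X0.0 Y0.0
; layer 3
G0 Z21.1
G0 X0.0 Y0.0
G1 X28.9 Y0.0
G1 X28.9 Y4.0
G1 X12.4 Y4.0
G1 X12.4 Y14.6
G1 X0.0 Y14.6
G1 X0.0 Y0.0
M2 ; end

The solid is an L-shaped prism: outer 28.9 × 14.6 mm, arm thicknesses ≈ 4 mm (horizontal) and 12.4 mm (vertical), extruded 21.1 mm in z. Slicing at Δz = 7.0 mm — 3 equal slices spanning the solid's height, so layer i sits at z = i·h/3 — gives 3 non-empty perimeters. Each is a 6-segment closed polygon; G0 lifts to the layer z and rapids to the start vertex, then G1 traces the edges.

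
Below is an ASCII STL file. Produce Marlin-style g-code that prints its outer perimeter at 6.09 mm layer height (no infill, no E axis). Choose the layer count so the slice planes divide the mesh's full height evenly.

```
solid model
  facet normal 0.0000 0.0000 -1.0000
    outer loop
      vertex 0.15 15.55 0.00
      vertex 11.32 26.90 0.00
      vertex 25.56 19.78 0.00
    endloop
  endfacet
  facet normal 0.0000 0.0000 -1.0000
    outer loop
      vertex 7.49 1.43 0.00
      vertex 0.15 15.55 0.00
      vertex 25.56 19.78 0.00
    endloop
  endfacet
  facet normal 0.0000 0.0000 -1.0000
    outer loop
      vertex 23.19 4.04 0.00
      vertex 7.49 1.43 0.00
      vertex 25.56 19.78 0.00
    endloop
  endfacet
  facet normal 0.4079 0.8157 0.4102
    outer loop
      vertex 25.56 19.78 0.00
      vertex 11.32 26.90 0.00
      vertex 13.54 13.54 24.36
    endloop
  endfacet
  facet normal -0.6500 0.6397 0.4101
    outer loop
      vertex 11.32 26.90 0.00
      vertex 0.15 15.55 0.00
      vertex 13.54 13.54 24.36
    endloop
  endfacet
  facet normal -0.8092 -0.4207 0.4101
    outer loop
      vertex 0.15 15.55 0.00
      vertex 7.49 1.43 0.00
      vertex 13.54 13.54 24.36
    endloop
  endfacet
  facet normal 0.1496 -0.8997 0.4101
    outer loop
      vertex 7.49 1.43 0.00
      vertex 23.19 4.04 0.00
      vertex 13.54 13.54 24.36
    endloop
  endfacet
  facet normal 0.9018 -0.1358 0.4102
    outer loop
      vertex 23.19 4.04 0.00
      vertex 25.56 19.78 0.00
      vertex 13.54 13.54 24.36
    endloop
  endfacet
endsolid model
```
; perimeter-only toolpath
G21 ; units = mm
G90 ; absolute positioning
G28 ; home
; layer 1
G0 Z6.09
G0 X22.55 Y18.22
G1 X11.88 Y23.56
G1 X3.50 Y15.05
G1 X9.00 Y4.46
G1 X20.78 Y6.42
G1 X22.55 Y18.22
; layer 2
G0 Z12.18
G0 X19.55 Y16.66
G1 X12.43 Y20.22
G1 X6.84 Y14.54
G1 X10.52 Y7.48
G1 X18.37 Y8.79
G1 X19.55 Y16.66
; layer 3
G0 Z18.27
G0 X16.54 Y15.10
G1 X12.98 Y16.88
G1 X10.19 Y14.04
G1 X12.03 Y10.51
G1 X15.95 Y11.16
G1 X16.54 Y15.10
M2 ; end

The solid is a regular 5-sided pyramid, base circumscribed radius ≈ 13.5 mm, apex at z ≈ 24.4 mm. Slicing at Δz = 6.09 mm — 4 equal slices spanning the solid's height, so layer i sits at z = i·h/4 — gives 3 non-empty perimeters. Each is a 5-segment closed polygon; G0 lifts to the layer z and rapids to the start vertex, then G1 traces the edges. The cross-section shrinks linearly with z (the slice at the apex is degenerate and omitted).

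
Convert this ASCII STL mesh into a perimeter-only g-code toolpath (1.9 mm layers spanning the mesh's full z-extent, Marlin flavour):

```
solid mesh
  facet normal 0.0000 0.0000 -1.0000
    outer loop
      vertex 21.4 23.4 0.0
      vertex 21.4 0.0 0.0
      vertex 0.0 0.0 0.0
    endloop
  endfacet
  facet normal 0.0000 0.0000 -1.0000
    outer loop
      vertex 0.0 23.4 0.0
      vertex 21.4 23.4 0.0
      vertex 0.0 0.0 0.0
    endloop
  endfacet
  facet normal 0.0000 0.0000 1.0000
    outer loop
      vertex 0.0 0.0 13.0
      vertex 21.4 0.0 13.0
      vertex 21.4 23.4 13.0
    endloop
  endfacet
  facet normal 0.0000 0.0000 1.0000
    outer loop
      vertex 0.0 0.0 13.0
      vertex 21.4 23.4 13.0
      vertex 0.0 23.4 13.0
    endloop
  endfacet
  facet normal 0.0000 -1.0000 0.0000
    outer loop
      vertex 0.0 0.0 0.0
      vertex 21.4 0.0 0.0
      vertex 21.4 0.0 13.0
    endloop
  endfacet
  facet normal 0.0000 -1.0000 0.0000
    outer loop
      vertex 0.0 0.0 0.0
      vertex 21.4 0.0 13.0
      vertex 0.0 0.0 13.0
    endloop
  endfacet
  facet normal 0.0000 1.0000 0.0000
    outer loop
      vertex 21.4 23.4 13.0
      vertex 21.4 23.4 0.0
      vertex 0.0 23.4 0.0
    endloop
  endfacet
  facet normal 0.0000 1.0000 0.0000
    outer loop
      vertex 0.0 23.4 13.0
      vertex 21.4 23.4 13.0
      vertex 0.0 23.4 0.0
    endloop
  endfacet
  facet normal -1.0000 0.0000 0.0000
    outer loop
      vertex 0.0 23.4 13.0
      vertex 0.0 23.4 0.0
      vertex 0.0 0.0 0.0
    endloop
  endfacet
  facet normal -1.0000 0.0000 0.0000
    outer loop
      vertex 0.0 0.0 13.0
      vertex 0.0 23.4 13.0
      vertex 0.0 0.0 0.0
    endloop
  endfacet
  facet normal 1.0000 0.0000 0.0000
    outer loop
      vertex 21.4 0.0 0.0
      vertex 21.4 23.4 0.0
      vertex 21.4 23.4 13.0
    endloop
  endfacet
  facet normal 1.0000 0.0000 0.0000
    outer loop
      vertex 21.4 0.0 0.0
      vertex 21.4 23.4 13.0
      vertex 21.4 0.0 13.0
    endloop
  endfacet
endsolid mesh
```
; perimeter-only toolpath
G21 ; units = mm
G90 ; absolute positioning
G28 ; home
; layer 1
G0 Z1.9
G0 X0.0 Y0.0
G1 X21.4 Y0.0
G1 X21.4 Y23.4
G1 X0.0 Y23.4
G1 X0.0 Y0.0
; layer 2
G0 Z3.7
G0 X0.0 Y0.0
G1 X21.4 Y0.0
G1 X21.4 Y23.4
G1 X0.0 Y23.4
G1 X0.0 Y0.0
; layer 3
G0 Z5.6
G0 X0.0 Y0.0
G1 X21.4 Y0.0
G1 X21.4 Y23.4
G1 X0.0 Y23.4
G1 X0.0 Y0.0
; layer 4
G0 Z7.4
G0 X0.0 Y0.0
G1 X21.4 Y0.0
G1 X21.4 Y23.4
G1 X0.0 Y23.4
G1 X0.0 Y0.0
; layer 5
G0 Z9.3
G0 X0.0 Y0.0
G1 X21.4 Y0.0
G1 X21.4 Y23.4
G1 X0.0 Y23.4
G1 X0.0 Y0.0
; layer 6
G0 Z11.1
G0 X0.0 Y0.0
G1 X21.4 Y0.0
G1 X21.4 Y23.4
G1 X0.0 Y23.4
G1 X0.0 Y0.0
; layer 7
G0 Z13.0
G0 X0.0 Y0.0
G1 X21.4 Y0.0
G1 X21.4 Y23.4
G1 X0.0 Y23.4
G1 X0.0 Y0.0
M2 ; end

The solid is a rectangular box, roughly 21.4 × 23.4 mm footprint and 13 mm tall. Slicing at Δz = 1.9 mm — 7 equal slices spanning the solid's height, so layer i sits at z = i·h/7 — gives 7 non-empty perimeters. Each is a 4-segment closed polygon; G0 lifts to the layer z and rapids to the start vertex, then G1 traces the edges.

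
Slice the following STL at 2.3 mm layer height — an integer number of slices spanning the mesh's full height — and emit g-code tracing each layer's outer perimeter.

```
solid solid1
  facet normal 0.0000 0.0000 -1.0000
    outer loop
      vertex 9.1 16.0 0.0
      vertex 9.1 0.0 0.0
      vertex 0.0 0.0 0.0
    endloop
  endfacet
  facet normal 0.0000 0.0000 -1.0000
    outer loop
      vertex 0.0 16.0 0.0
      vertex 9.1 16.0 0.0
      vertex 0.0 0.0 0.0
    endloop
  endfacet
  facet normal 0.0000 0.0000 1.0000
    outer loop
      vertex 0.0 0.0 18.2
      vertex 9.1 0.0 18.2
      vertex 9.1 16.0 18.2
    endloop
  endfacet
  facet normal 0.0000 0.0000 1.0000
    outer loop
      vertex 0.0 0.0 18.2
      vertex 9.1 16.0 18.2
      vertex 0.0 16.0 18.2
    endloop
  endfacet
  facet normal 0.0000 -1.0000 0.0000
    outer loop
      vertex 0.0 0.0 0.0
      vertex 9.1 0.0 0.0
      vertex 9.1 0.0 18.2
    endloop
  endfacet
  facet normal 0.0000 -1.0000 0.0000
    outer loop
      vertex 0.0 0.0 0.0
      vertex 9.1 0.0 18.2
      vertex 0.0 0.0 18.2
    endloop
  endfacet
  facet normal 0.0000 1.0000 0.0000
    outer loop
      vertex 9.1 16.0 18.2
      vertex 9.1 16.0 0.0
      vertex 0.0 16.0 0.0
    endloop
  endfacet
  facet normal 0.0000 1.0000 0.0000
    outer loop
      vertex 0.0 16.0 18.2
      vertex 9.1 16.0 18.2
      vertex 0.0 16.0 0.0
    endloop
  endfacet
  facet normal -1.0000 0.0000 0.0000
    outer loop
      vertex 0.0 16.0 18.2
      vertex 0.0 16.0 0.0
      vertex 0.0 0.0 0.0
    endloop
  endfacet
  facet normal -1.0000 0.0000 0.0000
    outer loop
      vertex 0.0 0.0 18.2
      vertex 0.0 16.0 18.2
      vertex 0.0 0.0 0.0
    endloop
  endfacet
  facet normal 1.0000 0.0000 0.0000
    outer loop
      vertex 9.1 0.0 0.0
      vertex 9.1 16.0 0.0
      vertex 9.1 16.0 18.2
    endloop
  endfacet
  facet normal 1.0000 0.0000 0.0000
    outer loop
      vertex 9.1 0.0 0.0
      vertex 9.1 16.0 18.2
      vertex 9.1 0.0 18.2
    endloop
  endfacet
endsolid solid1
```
; perimeter-only toolpath
G21 ; units = mm
G90 ; absolute positioning
G28 ; home
; layer 1
G0 Z2.3
G0 X0.0 Y0.0
G1 X9.1 Y0.0
G1 X9.1 Y16.0
G1 X0.0 Y16.0
G1 X0.0 Y0.0
; layer 2
G0 Z4.5
G0 X0.0 Y0.0
G1 X9.1 Y0.0
G1 X9.1 Y16.0
G1 X0.0 Y16.0
G1 X0.0 Y0.0
; layer 3
G0 Z6.8
G0 X0.0 Y0.0
G1 X9.1 Y0.0
G1 X9.1 Y16.0
G1 X0.0 Y16.0
G1 X0.0 Y0.0
; layer 4
G0 Z9.1
G0 X0.0 Y0.0
G1 X9.1 Y0.0
G1 X9.1 Y16.0
G1 X0.0 Y16.0
G1 X0.0 Y0.0
; layer 5
G0 Z11.4
G0 X0.0 Y0.0
G1 X9.1 Y0.0
G1 X9.1 Y16.0
G1 X0.0 Y16.0
G1 X0.0 Y0.0
; layer 6
G0 Z13.6
G0 X0.0 Y0.0
G1 X9.1 Y0.0
G1 X9.1 Y16.0
G1 X0.0 Y16.0
G1 X0.0 Y0.0
; layer 7
G0 Z15.9
G0 X0.0 Y0.0
G1 X9.1 Y0.0
G1 X9.1 Y16.0
G1 X0.0 Y16.0
G1 X0.0 Y0.0
; layer 8
G0 Z18.2
G0 X0.0 Y0.0
G1 X9.1 Y0.0
G1 X9.1 Y16.0
G1 X0.0 Y16.0
G1 X0.0 Y0.0
M2 ; end

The solid is a rectangular box, roughly 9.1 × 16 mm footprint and 18.2 mm tall. Slicing at Δz = 2.3 mm — 8 equal slices spanning the solid's height, so layer i sits at z = i·h/8 — gives 8 non-empty perimeters. Each is a 4-segment closed polygon; G0 lifts to the layer z and rapids to the start vertex, then G1 traces the edges.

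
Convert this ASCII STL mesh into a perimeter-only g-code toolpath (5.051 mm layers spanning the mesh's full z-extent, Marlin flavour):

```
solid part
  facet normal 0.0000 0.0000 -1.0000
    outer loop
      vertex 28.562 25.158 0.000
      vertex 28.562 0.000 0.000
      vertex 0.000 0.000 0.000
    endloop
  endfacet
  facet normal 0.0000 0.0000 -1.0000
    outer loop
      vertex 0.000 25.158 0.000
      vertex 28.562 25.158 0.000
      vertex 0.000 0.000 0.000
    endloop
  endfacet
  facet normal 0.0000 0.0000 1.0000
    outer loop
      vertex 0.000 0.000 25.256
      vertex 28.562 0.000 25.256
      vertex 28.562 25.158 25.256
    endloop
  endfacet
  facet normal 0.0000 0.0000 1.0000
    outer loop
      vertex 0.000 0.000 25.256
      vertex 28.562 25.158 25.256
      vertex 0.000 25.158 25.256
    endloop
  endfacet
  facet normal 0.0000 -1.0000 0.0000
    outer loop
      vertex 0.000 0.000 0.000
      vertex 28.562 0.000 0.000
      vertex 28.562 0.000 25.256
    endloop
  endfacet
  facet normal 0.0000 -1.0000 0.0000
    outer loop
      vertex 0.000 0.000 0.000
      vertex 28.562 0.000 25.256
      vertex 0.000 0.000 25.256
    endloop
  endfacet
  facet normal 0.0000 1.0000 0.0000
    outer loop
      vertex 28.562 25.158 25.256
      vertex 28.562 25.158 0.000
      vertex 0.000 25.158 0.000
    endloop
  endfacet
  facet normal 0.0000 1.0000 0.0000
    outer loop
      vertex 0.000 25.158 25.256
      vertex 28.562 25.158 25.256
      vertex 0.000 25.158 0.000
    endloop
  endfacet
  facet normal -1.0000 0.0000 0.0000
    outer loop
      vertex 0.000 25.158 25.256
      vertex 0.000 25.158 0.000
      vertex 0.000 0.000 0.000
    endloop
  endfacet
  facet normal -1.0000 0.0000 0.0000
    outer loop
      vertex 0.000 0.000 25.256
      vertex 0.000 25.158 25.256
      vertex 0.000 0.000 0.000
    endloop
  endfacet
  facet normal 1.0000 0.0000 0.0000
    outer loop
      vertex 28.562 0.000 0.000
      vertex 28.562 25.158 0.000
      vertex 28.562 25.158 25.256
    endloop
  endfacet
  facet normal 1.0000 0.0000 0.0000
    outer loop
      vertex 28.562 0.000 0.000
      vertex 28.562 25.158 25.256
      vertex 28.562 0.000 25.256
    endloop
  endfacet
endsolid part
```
; perimeter-only toolpath
G21 ; units = mm
G90 ; absolute positioning
G28 ; home
; layer 1
G0 Z5.051
G0 X0.000 Y0.000
G1 X28.562 Y0.000
G1 X28.562 Y25.158
G1 X0.000 Y25.158
G1 X0.000 Y0.000
; layer 2
G0 Z10.102
G0 X0.000 Y0.000
G1 X28.562 Y0.000
G1 X28.562 Y25.158
G1 X0.000 Y25.158
G1 X0.000 Y0.000
; layer 3
G0 Z15.154
G0 X0.000 Y0.000
G1 X28.562 Y0.000
G1 X28.562 Y25.158
G1 X0.000 Y25.158
G1 X0.000 Y0.000
; layer 4
G0 Z20.205
G0 X0.000 Y0.000
G1 X28.562 Y0.000
G1 X28.562 Y25.158
G1 X0.000 Y25.158
G1 X0.000 Y0.000
; layer 5
G0 Z25.256
G0 X0.000 Y0.000
G1 X28.562 Y0.000
G1 X28.562 Y25.158
G1 X0.000 Y25.158
G1 X0.000 Y0.000
M2 ; end

The solid is a rectangular box, roughly 28.6 × 25.2 mm footprint and 25.3 mm tall. Slicing at Δz = 5.051 mm — 5 equal slices spanning the solid's height, so layer i sits at z = i·h/5 — gives 5 non-empty perimeters. Each is a 4-segment closed polygon; G0 lifts to the layer z and rapids to the start vertex, then G1 traces the edges.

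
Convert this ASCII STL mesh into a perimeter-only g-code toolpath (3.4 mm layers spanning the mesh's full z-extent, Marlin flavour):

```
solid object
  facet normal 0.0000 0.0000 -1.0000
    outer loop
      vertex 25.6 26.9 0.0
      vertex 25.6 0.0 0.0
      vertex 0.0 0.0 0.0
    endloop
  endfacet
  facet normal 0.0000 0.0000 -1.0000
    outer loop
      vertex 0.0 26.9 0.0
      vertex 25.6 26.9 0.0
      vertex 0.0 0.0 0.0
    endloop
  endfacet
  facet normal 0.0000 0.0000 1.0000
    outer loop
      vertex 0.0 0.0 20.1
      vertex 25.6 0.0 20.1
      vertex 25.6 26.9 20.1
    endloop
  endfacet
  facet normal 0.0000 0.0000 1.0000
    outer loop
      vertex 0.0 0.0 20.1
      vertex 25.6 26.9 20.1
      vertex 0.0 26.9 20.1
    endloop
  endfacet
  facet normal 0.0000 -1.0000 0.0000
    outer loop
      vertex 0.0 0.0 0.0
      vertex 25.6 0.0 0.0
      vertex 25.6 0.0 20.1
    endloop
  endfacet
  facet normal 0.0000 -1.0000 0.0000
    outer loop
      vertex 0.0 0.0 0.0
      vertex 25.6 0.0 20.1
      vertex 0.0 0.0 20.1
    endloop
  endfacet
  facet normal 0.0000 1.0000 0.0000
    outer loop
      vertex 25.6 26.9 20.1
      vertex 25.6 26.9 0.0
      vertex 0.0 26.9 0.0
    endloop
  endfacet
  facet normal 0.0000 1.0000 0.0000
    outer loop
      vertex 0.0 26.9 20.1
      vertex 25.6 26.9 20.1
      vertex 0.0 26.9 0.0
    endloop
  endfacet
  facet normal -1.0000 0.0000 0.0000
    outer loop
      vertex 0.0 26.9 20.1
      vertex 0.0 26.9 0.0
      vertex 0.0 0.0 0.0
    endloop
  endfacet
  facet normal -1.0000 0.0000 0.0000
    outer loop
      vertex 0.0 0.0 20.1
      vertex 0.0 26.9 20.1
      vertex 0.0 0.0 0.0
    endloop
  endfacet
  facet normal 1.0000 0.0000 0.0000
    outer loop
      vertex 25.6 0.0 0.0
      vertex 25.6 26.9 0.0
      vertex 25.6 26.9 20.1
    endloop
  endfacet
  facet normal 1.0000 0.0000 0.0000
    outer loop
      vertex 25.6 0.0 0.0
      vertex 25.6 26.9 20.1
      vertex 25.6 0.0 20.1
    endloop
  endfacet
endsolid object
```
; perimeter-only toolpath
G21 ; units = mm
G90 ; absolute positioning
G28 ; home
; layer 1
G0 Z3.4
G0 X0.0 Y0.0
G1 X25.6 Y0.0
G1 X25.6 Y26.9
G1 X0.0 Y26.9
G1 X0.0 Y0.0
; layer 2
G0 Z6.7
G0 X0.0 Y0.0
G1 X25.6 Y0.0
G1 X25.6 Y26.9
G1 X0.0 Y26.9
G1 X0.0 Y0.0
; layer 3
G0 Z10.1
G0 X0.0 Y0.0
G1 X25.6 Y0.0
G1 X25.6 Y26.9
G1 X0.0 Y26.9
G1 X0.0 Y0.0
; layer 4
G0 Z13.4
G0 X0.0 Y0.0
G1 X25.6 Y0.0
G1 X25.6 Y26.9
G1 X0.0 Y26.9
G1 X0.0 Y0.0
; layer 5
G0 Z16.8
G0 X0.0 Y0.0
G1 X25.6 Y0.0
G1 X25.6 Y26.9
G1 X0.0 Y26.9
G1 X0.0 Y0.0
; layer 6
G0 Z20.1
G0 X0.0 Y0.0
G1 X25.6 Y0.0
G1 X25.6 Y26.9
G1 X0.0 Y26.9
G1 X0.0 Y0.0
M2 ; end

The solid is a rectangular box, roughly 25.6 × 26.9 mm footprint and 20.1 mm tall. Slicing at Δz = 3.4 mm — 6 equal slices spanning the solid's height, so layer i sits at z = i·h/6 — gives 6 non-empty perimeters. Each is a 4-segment closed polygon; G0 lifts to the layer z and rapids to the start vertex, then G1 traces the edges.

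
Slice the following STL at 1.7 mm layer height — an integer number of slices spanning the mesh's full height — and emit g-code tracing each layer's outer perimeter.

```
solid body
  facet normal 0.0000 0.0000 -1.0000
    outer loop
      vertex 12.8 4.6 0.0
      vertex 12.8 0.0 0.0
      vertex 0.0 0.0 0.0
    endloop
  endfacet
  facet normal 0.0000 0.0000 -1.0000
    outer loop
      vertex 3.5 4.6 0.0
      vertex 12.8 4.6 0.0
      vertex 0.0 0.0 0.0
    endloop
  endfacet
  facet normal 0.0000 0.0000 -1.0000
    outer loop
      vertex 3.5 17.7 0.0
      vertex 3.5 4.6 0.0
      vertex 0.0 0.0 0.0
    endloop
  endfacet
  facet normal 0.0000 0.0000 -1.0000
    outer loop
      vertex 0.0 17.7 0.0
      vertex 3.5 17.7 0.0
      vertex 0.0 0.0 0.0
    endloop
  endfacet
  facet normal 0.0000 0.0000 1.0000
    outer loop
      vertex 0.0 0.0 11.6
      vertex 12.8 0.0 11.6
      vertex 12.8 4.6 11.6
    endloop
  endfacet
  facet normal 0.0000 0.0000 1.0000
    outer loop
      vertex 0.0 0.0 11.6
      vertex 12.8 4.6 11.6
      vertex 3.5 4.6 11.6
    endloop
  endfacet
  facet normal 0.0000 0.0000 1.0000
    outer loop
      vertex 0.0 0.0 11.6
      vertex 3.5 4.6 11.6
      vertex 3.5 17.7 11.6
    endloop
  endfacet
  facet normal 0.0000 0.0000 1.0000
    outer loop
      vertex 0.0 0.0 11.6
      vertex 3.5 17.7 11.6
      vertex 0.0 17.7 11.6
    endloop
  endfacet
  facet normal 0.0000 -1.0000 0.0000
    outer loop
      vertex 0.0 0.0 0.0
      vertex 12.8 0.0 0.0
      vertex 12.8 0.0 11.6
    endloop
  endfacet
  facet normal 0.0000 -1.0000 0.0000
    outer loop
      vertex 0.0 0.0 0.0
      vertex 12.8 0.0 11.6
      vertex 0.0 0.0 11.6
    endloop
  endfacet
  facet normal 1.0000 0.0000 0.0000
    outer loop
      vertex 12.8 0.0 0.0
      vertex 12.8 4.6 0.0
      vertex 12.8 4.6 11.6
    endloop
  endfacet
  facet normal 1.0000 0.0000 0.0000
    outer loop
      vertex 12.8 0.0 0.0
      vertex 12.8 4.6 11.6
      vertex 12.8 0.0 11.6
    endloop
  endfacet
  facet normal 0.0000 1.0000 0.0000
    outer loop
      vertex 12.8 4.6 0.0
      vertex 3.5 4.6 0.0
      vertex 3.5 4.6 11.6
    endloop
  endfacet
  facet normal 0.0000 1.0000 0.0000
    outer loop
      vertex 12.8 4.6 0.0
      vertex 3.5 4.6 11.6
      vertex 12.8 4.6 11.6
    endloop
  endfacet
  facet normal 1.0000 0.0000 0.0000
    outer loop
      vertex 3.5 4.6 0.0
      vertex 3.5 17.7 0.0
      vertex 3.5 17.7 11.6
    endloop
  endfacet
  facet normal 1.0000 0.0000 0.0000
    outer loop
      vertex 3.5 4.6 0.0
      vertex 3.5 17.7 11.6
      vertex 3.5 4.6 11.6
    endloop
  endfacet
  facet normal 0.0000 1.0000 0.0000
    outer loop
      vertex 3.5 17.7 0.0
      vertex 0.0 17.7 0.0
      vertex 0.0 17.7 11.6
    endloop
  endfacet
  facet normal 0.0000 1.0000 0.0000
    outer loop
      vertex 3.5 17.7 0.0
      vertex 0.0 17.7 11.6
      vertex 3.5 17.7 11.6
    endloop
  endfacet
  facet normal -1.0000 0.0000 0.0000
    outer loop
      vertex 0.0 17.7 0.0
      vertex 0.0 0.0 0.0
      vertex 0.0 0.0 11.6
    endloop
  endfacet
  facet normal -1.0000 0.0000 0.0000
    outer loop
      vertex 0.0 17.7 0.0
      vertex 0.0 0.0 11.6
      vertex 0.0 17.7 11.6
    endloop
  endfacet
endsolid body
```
; perimeter-only toolpath
G21 ; units = mm
G90 ; absolute positioning
G28 ; home
; layer 1
G0 Z1.7
G0 X0.0 Y0.0
G1 X12.8 Y0.0
G1 X12.8 Y4.6
G1 X3.5 Y4.6
G1 X3.5 Y17.7
G1 X0.0 Y17.7
G1 X0.0 Y0.0
; layer 2
G0 Z3.3
G0 X0.0 Y0.0
G1 X12.8 Y0.0
G1 X12.8 Y4.6
G1 X3.5 Y4.6
G1 X3.5 Y17.7
G1 X0.0 Y17.7
G1 X0.0 Y0.0
; layer 3
G0 Z5.0
G0 X0.0 Y0.0
G1 X12.8 Y0.0
G1 X12.8 Y4.6
G1 X3.5 Y4.6
G1 X3.5 Y17.7
G1 X0.0 Y17.7
G1 X0.0 Y0.0
; layer 4
G0 Z6.6
G0 X0.0 Y0.0
G1 X12.8 Y0.0
G1 X12.8 Y4.6
G1 X3.5 Y4.6
G1 X3.5 Y17.7
G1 X0.0 Y17.7
G1 X0.0 Y0.0
; layer 5
G0 Z8.3
G0 X0.0 Y0.0
G1 X12.8 Y0.0
G1 X12.8 Y4.6
G1 X3.5 Y4.6
G1 X3.5 Y17.7
G1 X0.0 Y17.7
G1 X0.0 Y0.0
; layer 6
G0 Z9.9
G0 X0.0 Y0.0
G1 X12.8 Y0.0
G1 X12.8 Y4.6
G1 X3.5 Y4.6
G1 X3.5 Y17.7
G1 X0.0 Y17.7
G1 X0.0 Y0.0
; layer 7
G0 Z11.6
G0 X0.0 Y0.0
G1 X12.8 Y0.0
G1 X12.8 Y4.6
G1 X3.5 Y4.6
G1 X3.5 Y17.7
G1 X0.0 Y17.7
G1 X0.0 Y0.0
M2 ; end

The solid is an L-shaped prism: outer 12.8 × 17.7 mm, arm thicknesses ≈ 4.6 mm (horizontal) and 3.5 mm (vertical), extruded 11.6 mm in z. Slicing at Δz = 1.7 mm — 7 equal slices spanning the solid's height, so layer i sits at z = i·h/7 — gives 7 non-empty perimeters. Each is a 6-segment closed polygon; G0 lifts to the layer z and rapids to the start vertex, then G1 traces the edges.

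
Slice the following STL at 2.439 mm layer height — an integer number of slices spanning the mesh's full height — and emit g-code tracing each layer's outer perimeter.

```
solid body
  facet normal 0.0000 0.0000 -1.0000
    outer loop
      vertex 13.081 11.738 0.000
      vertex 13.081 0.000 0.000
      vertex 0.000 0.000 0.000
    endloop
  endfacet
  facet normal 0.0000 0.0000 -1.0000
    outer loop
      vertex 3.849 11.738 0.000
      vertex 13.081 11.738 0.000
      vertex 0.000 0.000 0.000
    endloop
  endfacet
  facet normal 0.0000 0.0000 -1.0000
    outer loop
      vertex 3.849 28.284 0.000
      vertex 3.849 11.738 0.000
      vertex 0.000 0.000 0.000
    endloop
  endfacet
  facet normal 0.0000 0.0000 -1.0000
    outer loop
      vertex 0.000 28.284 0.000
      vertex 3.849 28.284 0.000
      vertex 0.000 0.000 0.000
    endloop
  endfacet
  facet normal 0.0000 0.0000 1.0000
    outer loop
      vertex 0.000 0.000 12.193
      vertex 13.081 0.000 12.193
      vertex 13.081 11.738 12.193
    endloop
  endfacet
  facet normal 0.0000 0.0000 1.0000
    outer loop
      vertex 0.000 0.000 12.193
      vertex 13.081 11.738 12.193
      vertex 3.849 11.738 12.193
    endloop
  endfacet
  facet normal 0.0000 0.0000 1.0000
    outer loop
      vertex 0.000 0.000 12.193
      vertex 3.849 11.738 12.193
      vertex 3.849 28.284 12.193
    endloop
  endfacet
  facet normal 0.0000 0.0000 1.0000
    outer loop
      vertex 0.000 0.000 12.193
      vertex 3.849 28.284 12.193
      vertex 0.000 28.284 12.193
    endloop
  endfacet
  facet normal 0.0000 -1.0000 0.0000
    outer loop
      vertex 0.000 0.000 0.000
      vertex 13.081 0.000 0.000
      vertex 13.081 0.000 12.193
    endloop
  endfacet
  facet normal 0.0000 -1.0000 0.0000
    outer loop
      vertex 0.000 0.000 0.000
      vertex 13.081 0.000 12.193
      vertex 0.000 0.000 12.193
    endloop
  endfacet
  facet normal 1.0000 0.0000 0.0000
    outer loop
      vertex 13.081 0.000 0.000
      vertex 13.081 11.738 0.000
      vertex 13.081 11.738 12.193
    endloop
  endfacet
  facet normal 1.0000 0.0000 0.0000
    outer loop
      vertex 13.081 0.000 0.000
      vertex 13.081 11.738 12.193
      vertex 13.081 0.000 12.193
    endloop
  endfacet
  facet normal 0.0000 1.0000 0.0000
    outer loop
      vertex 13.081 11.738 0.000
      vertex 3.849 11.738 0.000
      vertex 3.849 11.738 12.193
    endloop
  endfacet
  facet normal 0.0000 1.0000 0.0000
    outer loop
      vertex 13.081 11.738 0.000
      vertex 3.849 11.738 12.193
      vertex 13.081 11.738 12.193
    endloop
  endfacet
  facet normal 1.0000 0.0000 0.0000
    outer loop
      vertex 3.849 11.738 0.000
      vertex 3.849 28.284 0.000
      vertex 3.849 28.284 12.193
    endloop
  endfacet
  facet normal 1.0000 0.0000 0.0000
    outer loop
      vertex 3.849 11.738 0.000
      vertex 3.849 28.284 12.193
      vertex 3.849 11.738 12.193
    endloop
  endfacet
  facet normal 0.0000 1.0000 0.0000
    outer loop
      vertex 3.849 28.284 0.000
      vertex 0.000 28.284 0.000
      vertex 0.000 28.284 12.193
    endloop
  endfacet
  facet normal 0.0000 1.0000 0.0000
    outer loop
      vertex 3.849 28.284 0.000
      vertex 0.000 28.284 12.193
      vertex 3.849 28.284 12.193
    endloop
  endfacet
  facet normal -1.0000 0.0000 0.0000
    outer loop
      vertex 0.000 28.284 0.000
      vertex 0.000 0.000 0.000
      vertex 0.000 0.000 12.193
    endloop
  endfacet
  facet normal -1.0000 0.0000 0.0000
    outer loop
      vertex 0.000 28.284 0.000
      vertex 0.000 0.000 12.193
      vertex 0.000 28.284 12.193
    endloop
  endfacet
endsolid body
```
; perimeter-only toolpath
G21 ; units = mm
G90 ; absolute positioning
G28 ; home
; layer 1
G0 Z2.439
G0 X0.000 Y0.000
G1 X13.081 Y0.000
G1 X13.081 Y11.738
G1 X3.849 Y11.738
G1 X3.849 Y28.284
G1 X0.000 Y28.284
G1 X0.000 Y0.000
; layer 2
G0 Z4.877
G0 X0.000 Y0.000
G1 X13.081 Y0.000
G1 X13.081 Y11.738
G1 X3.849 Y11.738
G1 X3.849 Y28.284
G1 X0.000 Y28.284
G1 X0.000 Y0.000
; layer 3
G0 Z7.316
G0 X0.000 Y0.000
G1 X13.081 Y0.000
G1 X13.081 Y11.738
G1 X3.849 Y11.738
G1 X3.849 Y28.284
G1 X0.000 Y28.284
G1 X0.000 Y0.000
; layer 4
G0 Z9.754
G0 X0.000 Y0.000
G1 X13.081 Y0.000
G1 X13.081 Y11.738
G1 X3.849 Y11.738
G1 X3.849 Y28.284
G1 X0.000 Y28.284
G1 X0.000 Y0.000
; layer 5
G0 Z12.193
G0 X0.000 Y0.000
G1 X13.081 Y0.000
G1 X13.081 Y11.738
G1 X3.849 Y11.738
G1 X3.849 Y28.284
G1 X0.000 Y28.284
G1 X0.000 Y0.000
M2 ; end

The solid is an L-shaped prism: outer 13.1 × 28.3 mm, arm thicknesses ≈ 11.7 mm (horizontal) and 3.85 mm (vertical), extruded 12.2 mm in z. Slicing at Δz = 2.439 mm — 5 equal slices spanning the solid's height, so layer i sits at z = i·h/5 — gives 5 non-empty perimeters. Each is a 6-segment closed polygon; G0 lifts to the layer z and rapids to the start vertex, then G1 traces the edges.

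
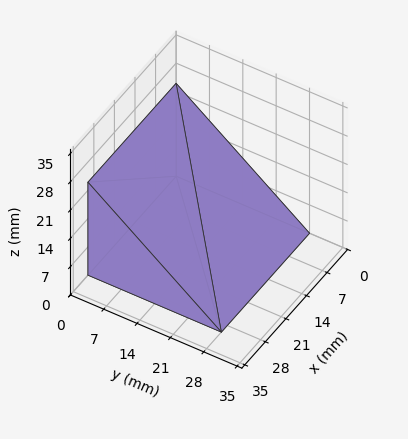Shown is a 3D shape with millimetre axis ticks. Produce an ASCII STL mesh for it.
Reading the render: the shape is a wedge (ramp): 30 × 28 mm base, rising to 23 mm along the y=0 edge and sloping linearly to z=0 at y=28 (dimensions read to the nearest mm from the axis ticks). For the STL, each face is triangulated and given an outward normal.

solid part
  facet normal 0.0000 0.0000 -1.0000
    outer loop
      vertex 30.000 28.000 0.000
      vertex 30.000 0.000 0.000
      vertex 0.000 0.000 0.000
    endloop
  endfacet
  facet normal 0.0000 0.0000 -1.0000
    outer loop
      vertex 0.000 28.000 0.000
      vertex 30.000 28.000 0.000
      vertex 0.000 0.000 0.000
    endloop
  endfacet
  facet normal 0.0000 -1.0000 0.0000
    outer loop
      vertex 0.000 0.000 0.000
      vertex 30.000 0.000 0.000
      vertex 30.000 0.000 23.000
    endloop
  endfacet
  facet normal 0.0000 -1.0000 0.0000
    outer loop
      vertex 0.000 0.000 0.000
      vertex 30.000 0.000 23.000
      vertex 0.000 0.000 23.000
    endloop
  endfacet
  facet normal 0.0000 0.6347 0.7727
    outer loop
      vertex 0.000 0.000 23.000
      vertex 30.000 0.000 23.000
      vertex 30.000 28.000 0.000
    endloop
  endfacet
  facet normal 0.0000 0.6347 0.7727
    outer loop
      vertex 0.000 0.000 23.000
      vertex 30.000 28.000 0.000
      vertex 0.000 28.000 0.000
    endloop
  endfacet
  facet normal -1.0000 0.0000 0.0000
    outer loop
      vertex 0.000 0.000 23.000
      vertex 0.000 28.000 0.000
      vertex 0.000 0.000 0.000
    endloop
  endfacet
  facet normal 1.0000 0.0000 0.0000
    outer loop
      vertex 30.000 0.000 0.000
      vertex 30.000 28.000 0.000
      vertex 30.000 0.000 23.000
    endloop
  endfacet
endsolid part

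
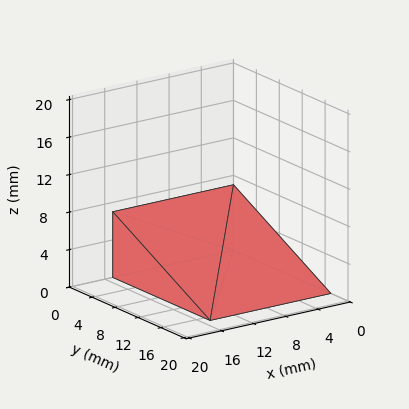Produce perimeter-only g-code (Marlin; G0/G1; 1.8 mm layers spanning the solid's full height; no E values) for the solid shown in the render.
Reading the render: the shape is a wedge (ramp): 15 × 17 mm base, rising to 7 mm along the y=0 edge and sloping linearly to z=0 at y=17 (dimensions read to the nearest mm from the axis ticks). For the g-code, the solid's height is divided into equal slices at the stated Δz and each level perimeter traced with G1 moves after a G0 lift.

; perimeter-only toolpath
G21 ; units = mm
G90 ; absolute positioning
G28 ; home
; layer 1
G0 Z1.8
G0 X0.0 Y0.0
G1 X15.0 Y0.0
G1 X15.0 Y12.8
G1 X0.0 Y12.8
G1 X0.0 Y0.0
; layer 2
G0 Z3.5
G0 X0.0 Y0.0
G1 X15.0 Y0.0
G1 X15.0 Y8.5
G1 X0.0 Y8.5
G1 X0.0 Y0.0
; layer 3
G0 Z5.2
G0 X0.0 Y0.0
G1 X15.0 Y0.0
G1 X15.0 Y4.2
G1 X0.0 Y4.2
G1 X0.0 Y0.0
M2 ; end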